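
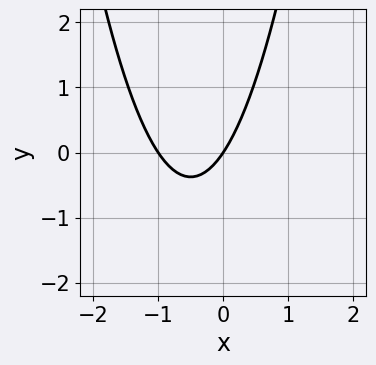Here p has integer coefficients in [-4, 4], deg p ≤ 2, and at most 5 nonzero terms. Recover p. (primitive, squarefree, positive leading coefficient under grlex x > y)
3*x^2 + 3*x - 2*y

First, degree: the shape is more complex than any degree-1 curve, so deg p = 2.
Then, reading off the gridlines: among the integer gridlines, it crosses the x-axis at x ∈ {-1, 0}; it crosses the y-axis at the gridline y = 0.
Finally, together with the visible shape, these determine p as stated.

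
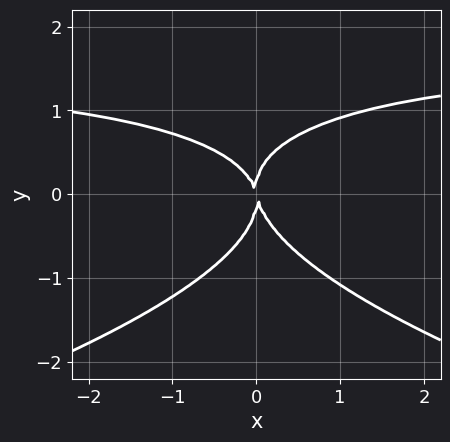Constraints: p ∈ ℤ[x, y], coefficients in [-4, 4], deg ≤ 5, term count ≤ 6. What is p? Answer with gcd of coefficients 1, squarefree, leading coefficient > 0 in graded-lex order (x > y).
3*y^4 + 2*x^2*y - 3*x^2 - x*y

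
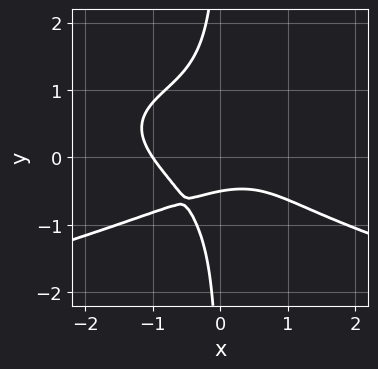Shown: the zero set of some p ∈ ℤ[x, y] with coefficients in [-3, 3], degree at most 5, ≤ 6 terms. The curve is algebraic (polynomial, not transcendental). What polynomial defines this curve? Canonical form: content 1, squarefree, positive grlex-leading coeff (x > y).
The degree is 4 — no degree-3 curve has this shape.
From the axis intercepts and sections: it crosses the x-axis at the gridline x = -1.
Assembling these constraints gives the stated polynomial.

3*x*y^3 + x^3 + 2*y + 1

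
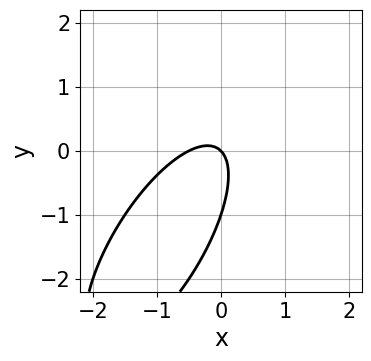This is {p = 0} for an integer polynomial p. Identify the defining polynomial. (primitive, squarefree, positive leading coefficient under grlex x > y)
1. deg p = 2.
2. From the visible intercepts: it meets the x-axis at x = 0 (among the integer gridlines); the y-axis gridline crossings are at y ∈ {-1, 0}.
3. Putting this together gives p.

2*x^2 - 2*x*y + y^2 + x + y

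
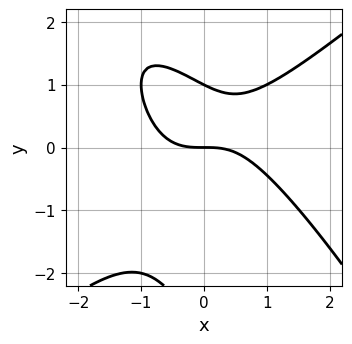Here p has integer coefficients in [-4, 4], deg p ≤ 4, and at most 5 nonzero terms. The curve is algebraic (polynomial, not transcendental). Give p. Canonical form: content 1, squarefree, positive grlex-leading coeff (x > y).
2*x^3 - 2*x*y^2 - y^3 - 2*y^2 + 3*y

1. deg p = 3. The shape is more complex than any degree-2 curve.
2. Checking where it meets the axes: it crosses the x-axis at the gridline x = 0; the y-axis gridline crossings are at y ∈ {0, 1}.
3. The integer polynomial consistent with all of this is the stated p.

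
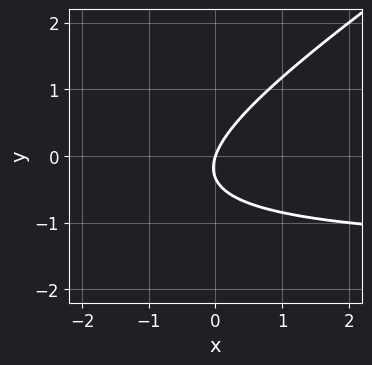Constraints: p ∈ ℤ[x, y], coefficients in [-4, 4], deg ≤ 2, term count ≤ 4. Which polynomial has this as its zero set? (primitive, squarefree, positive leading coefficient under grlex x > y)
First, degree: the shape is more complex than any degree-1 curve, so deg p = 2.
Then, against the integer gridlines: it meets the y-axis at y = 0 (among the integer gridlines); it crosses the x-axis at the gridline x = 0.
Finally, putting this together gives p.

2*x*y - 3*y^2 + 3*x - y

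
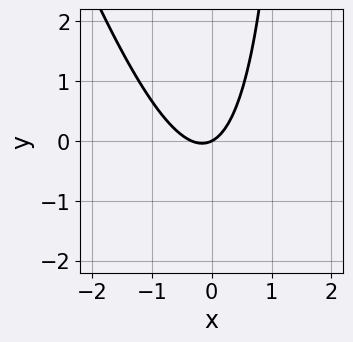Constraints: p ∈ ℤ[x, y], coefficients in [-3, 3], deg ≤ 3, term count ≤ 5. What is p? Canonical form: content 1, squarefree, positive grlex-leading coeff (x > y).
1. Degree: the shape is more complex than any degree-1 curve, so deg p = 2.
2. From the visible intercepts: one x-axis crossing is at x = 0; one y-axis crossing is at y = 0.
3. Solving for integer coefficients yields p as stated.

3*x^2 + x*y + x - 2*y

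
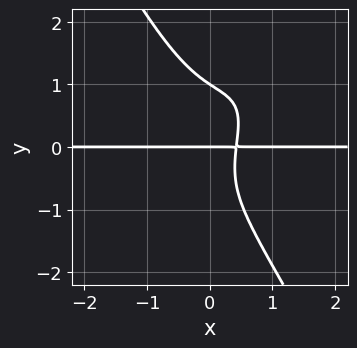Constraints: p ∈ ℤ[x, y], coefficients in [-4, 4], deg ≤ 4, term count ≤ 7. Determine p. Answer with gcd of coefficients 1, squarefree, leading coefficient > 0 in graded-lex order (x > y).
2*x^3*y - 2*x^2*y^2 + y^4 + 2*x*y - y

Degree: no degree-3 curve has this shape, so deg p = 4.
From the visible intercepts: every point of the x-axis in the box is on the curve; among the integer gridlines, it crosses the y-axis at y ∈ {0, 1}.
Putting this together gives p.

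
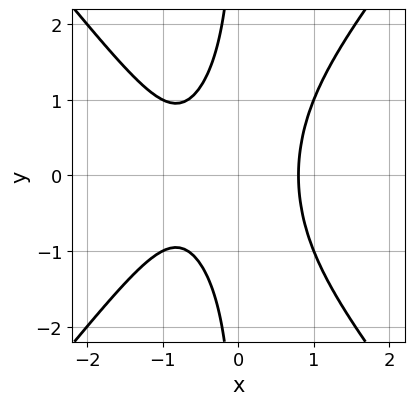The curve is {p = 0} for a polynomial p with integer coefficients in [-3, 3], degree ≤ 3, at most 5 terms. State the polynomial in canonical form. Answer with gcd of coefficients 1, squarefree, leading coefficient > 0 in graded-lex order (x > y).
3*x^3 - 2*x*y^2 + 2*x^2 - x - 2

Degree: no degree-2 curve has this shape, so deg p = 3.
Symmetries: the y ↦ −y reflection is a symmetry, so y appears only in even powers.
Reading off the gridlines: the curve avoids every integer y-axis point in the box.
Fitting integer coefficients to these (and the overall shape) gives p.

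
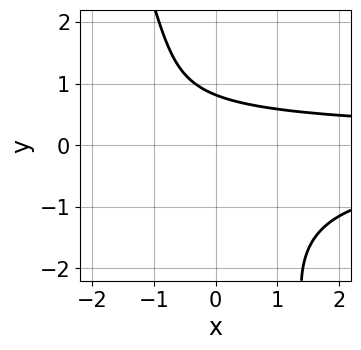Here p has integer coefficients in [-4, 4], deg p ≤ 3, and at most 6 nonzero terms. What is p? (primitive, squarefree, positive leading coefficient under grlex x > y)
First, deg p = 3.
Then, checking where it meets the axes: it misses every integer gridline on the x-axis.
Finally, together with the visible shape, these determine p as stated.

3*x*y^2 + y^3 + 3*y - 3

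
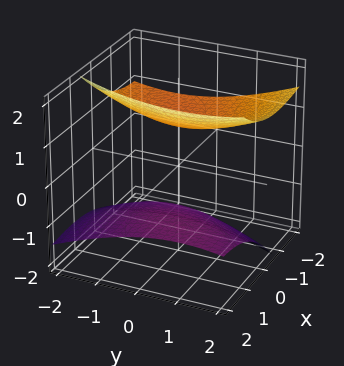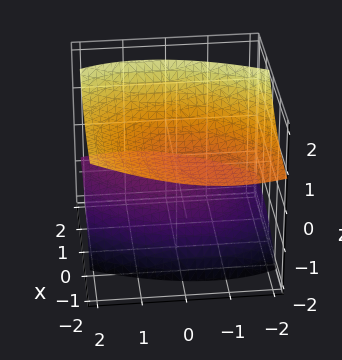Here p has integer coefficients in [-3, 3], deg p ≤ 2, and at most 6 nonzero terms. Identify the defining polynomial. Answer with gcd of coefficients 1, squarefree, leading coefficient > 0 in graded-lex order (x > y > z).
x^2 - x*y + 3*x*z + y^2 - 3*z^2 + 3

First, there are 2 components.
Next, deg p = 2.
Next, against the integer gridlines: among the integer gridlines, it crosses the z-axis at z ∈ {-1, 1}; the surface avoids every integer x-axis point in the box; it misses every integer gridline on the y-axis.
Finally, fitting integer coefficients to these (and the overall shape) gives p.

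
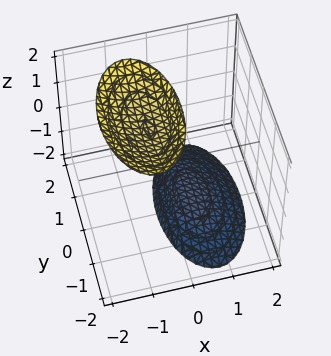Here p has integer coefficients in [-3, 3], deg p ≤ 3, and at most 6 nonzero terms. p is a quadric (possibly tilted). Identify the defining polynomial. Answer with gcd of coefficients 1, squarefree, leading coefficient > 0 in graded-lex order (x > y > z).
3*x^2 + 2*x*z + y^2 - z^2 + 3

First, the picture has 2 separate pieces.
Next, deg p = 2.
Next, reading off the gridlines: no x-intercept at any integer in the box; it misses every integer gridline on the y-axis.
Finally, together with the visible shape, these determine p as stated.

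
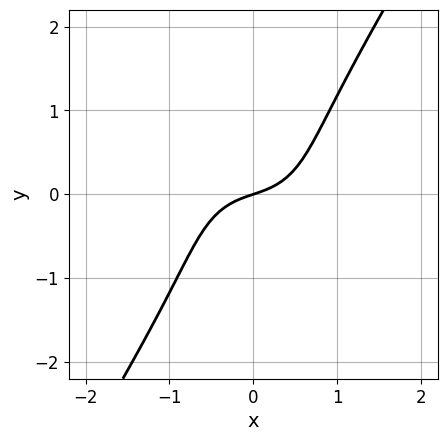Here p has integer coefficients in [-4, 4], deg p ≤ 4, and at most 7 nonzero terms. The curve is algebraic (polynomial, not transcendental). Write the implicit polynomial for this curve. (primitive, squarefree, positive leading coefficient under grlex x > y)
3*x^3 + 2*x*y^2 - 2*y^3 + x - 3*y

First, degree: no degree-2 curve has this shape, so deg p = 3.
Then, checking where it meets the axes: one y-axis crossing is at y = 0; it crosses the x-axis at the gridline x = 0.
Finally, together with the visible shape, these determine p as stated.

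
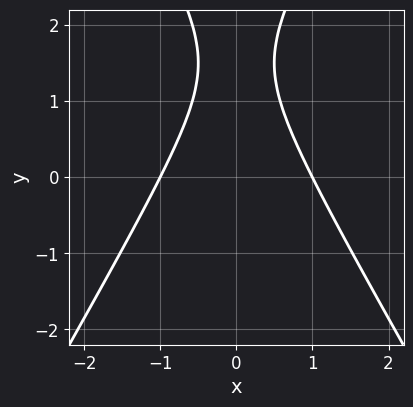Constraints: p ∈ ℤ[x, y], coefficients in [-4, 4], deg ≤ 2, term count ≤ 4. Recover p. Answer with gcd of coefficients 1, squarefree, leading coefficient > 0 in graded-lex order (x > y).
1. Degree: no degree-1 curve has this shape, so deg p = 2.
2. Symmetries: it's symmetric under x → −x, forcing even powers of x.
3. From the visible intercepts: the curve avoids every integer y-axis point in the box; among the integer gridlines, it crosses the x-axis at x ∈ {-1, 1}.
4. Assembling these constraints gives the stated polynomial.

3*x^2 - y^2 + 3*y - 3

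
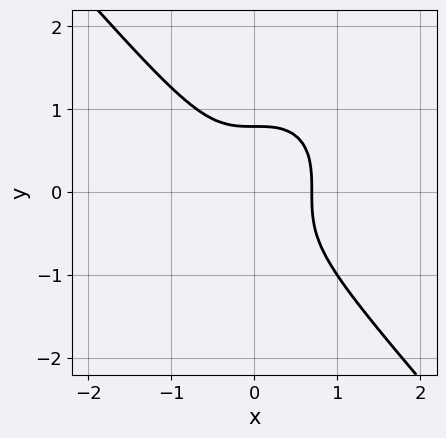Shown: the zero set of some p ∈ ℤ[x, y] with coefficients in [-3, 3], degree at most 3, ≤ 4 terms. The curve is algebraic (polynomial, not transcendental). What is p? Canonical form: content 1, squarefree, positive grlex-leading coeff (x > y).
3*x^3 + 2*y^3 - 1

1. The degree is 3 — the shape is more complex than any degree-2 curve.
2. Solving for integer coefficients yields p as stated.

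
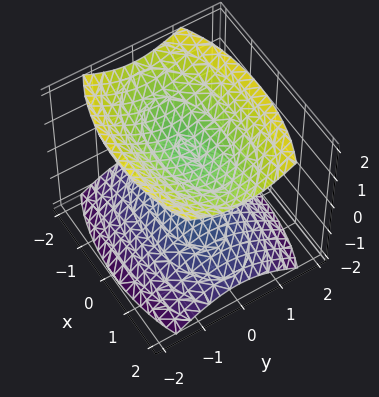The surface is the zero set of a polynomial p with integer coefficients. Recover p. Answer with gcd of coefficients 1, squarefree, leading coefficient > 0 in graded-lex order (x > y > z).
x^2 + 3*y^2 - 3*z^2 + 3

1. I count 2 distinct pieces.
2. The degree is 2 — two sheets facing apart; a quadric.
3. Symmetries: it's symmetric under z → −z, forcing even powers of z; it's symmetric under x → −x, forcing even powers of x; mirror symmetry y ↦ −y ⇒ only even powers of y.
4. Reading off the gridlines: the z-axis gridline crossings are at z ∈ {-1, 1}; the surface avoids every integer x-axis point in the box.
5. These observations pin down the coefficients.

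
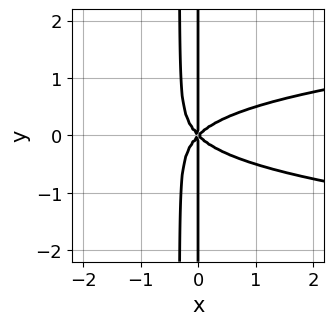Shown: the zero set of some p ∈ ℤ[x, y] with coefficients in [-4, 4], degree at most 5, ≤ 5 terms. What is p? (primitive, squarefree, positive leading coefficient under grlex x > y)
3*x^2*y^2 - x^3 + x*y^2

1. The degree is 4 — no degree-3 curve has this shape.
2. Symmetries: mirror symmetry y ↦ −y ⇒ only even powers of y.
3. Reading off the gridlines: every point of the y-axis in the box is on the curve; it crosses the x-axis at the gridline x = 0.
4. Fitting integer coefficients to these (and the overall shape) gives p.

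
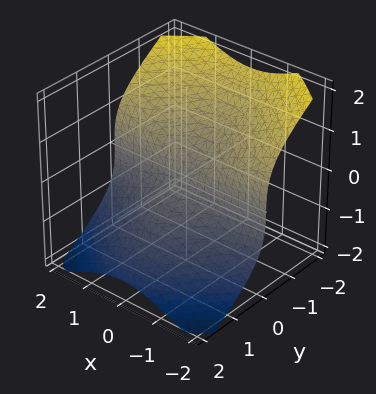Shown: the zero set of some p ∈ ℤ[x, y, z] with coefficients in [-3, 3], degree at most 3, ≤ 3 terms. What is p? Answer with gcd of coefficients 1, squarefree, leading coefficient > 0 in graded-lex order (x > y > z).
2*x^2*y + y^3 + 2*z^3

Degree: the shape is more complex than any degree-2 surface, so deg p = 3.
Observable constraints: the visible x-axis segment lies entirely on the surface; it meets the z-axis at z = 0 (among the integer gridlines); one y-axis crossing is at y = 0.
Solving for integer coefficients yields p as stated.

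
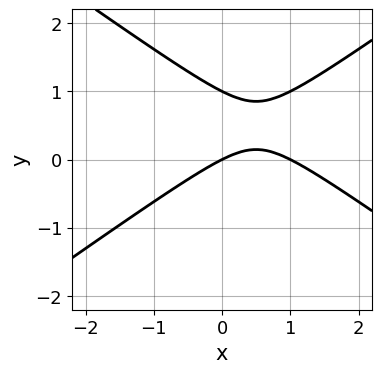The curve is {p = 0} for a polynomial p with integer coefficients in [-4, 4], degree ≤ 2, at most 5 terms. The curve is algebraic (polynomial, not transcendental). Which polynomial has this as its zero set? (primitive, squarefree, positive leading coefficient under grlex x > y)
x^2 - 2*y^2 - x + 2*y

Degree: the shape is more complex than any degree-1 curve, so deg p = 2.
Against the integer gridlines: among the integer gridlines, it crosses the y-axis at y ∈ {0, 1}; among the integer gridlines, it crosses the x-axis at x ∈ {0, 1}.
Fitting integer coefficients to these (and the overall shape) gives p.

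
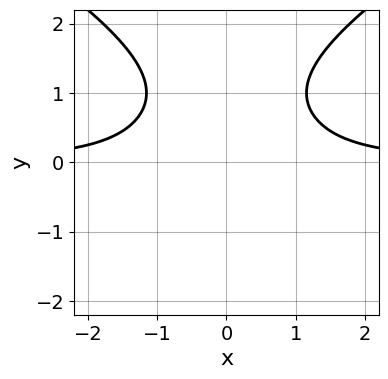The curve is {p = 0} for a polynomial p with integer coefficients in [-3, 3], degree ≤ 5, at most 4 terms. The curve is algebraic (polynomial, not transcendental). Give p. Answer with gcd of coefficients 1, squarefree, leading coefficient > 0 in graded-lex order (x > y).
y^4 - 3*x^2*y + 3

Degree: the shape is more complex than any degree-3 curve, so deg p = 4.
Symmetries: mirror symmetry x ↦ −x ⇒ only even powers of x.
From the visible intercepts: no y-intercept at any integer in the box; the curve avoids every integer x-axis point in the box.
Together with the visible shape, these determine p as stated.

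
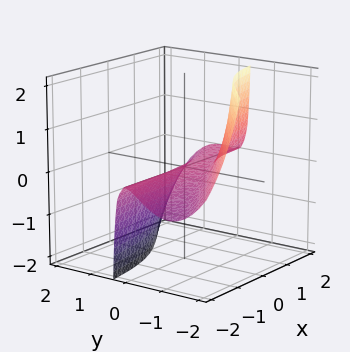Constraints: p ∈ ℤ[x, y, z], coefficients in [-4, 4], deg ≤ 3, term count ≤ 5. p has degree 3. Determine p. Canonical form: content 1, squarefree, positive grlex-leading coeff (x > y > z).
The degree is 3 — a generic line meets the surface in up to 3 points.
Checking where it meets the axes: it crosses the z-axis at the gridline z = 0; it crosses the y-axis at the gridline y = 0; the visible x-axis segment lies entirely on the surface.
Fitting integer coefficients to these (and the overall shape) gives p.

2*x*y^2 - 2*x*y*z - 3*y^3 - 2*y^2 - 2*z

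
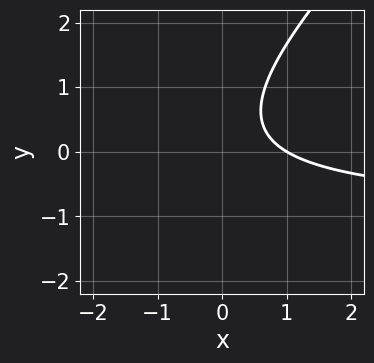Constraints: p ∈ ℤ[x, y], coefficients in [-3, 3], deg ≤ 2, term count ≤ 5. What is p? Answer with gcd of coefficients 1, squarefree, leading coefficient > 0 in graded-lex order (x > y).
3*x*y - 3*y^2 + 3*x + 2*y - 3

1. Degree: a generic line meets the curve in up to 2 points, so deg p = 2.
2. Checking where it meets the axes: one x-axis crossing is at x = 1; the curve avoids every integer y-axis point in the box.
3. Matching integer coefficients to the picture gives p.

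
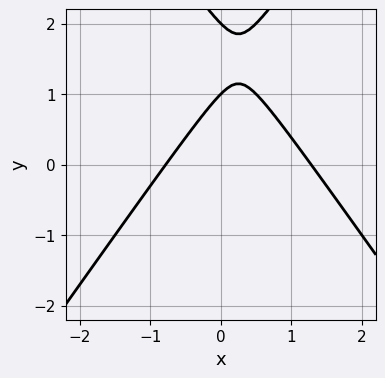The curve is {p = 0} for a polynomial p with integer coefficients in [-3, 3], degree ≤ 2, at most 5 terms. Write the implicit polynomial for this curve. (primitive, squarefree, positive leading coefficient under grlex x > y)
1. The degree is 2 — no degree-1 curve has this shape.
2. Observable constraints: among the integer gridlines, it crosses the y-axis at y ∈ {1, 2}.
3. Matching integer coefficients to the picture gives p.

2*x^2 - y^2 - x + 3*y - 2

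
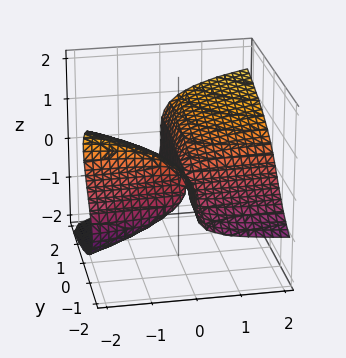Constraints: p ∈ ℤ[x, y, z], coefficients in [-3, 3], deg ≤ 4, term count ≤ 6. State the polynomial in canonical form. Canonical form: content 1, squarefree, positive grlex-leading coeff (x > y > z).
z^3 - x*y + x*z - x

Degree: the shape is more complex than any degree-2 surface, so deg p = 3.
Checking where it meets the axes: it crosses the z-axis at the gridline z = 0; every point of the y-axis in the box is on the surface; it meets the x-axis at x = 0 (among the integer gridlines).
Putting this together gives p.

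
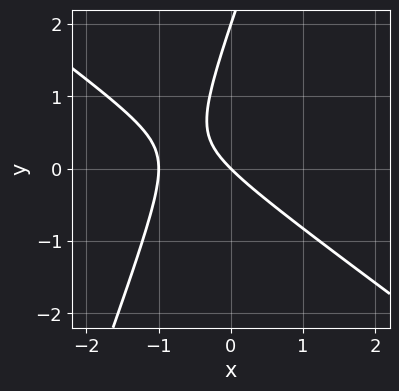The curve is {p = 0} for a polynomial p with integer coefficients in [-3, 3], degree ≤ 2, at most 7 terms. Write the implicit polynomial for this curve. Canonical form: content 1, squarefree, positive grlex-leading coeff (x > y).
2*x^2 + 2*x*y - y^2 + 2*x + 2*y

(a) deg p = 2.
(b) From the axis intercepts and sections: the y-axis gridline crossings are at y ∈ {0, 2}; the x-axis gridline crossings are at x ∈ {-1, 0}.
(c) Together with the visible shape, these determine p as stated.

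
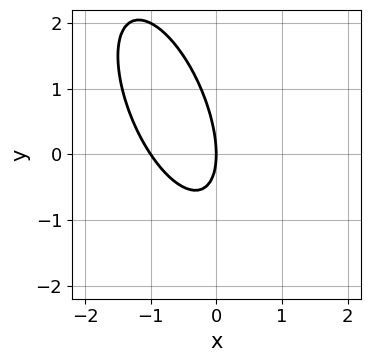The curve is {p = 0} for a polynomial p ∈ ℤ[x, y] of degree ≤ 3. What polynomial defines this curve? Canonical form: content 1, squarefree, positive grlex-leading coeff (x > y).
3*x^2 + 2*x*y + y^2 + 3*x

(a) deg p = 2. No degree-1 curve has this shape.
(b) From the axis intercepts and sections: one y-axis crossing is at y = 0; the x-axis gridline crossings are at x ∈ {-1, 0}.
(c) Solving for integer coefficients yields p as stated.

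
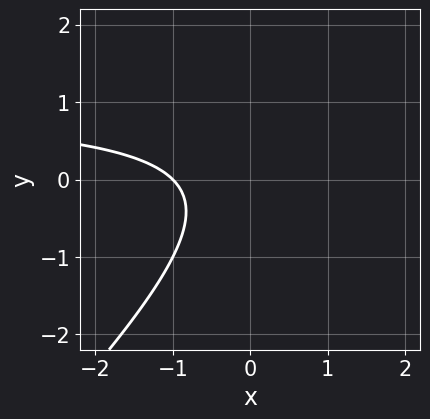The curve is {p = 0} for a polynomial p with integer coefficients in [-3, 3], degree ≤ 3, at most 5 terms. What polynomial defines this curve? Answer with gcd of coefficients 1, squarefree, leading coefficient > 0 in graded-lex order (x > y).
x*y - y^2 - x - 1

First, degree: no degree-1 curve has this shape, so deg p = 2.
Then, from the visible intercepts: no y-intercept at any integer in the box; it meets the x-axis at x = -1 (among the integer gridlines).
Finally, these observations pin down the coefficients.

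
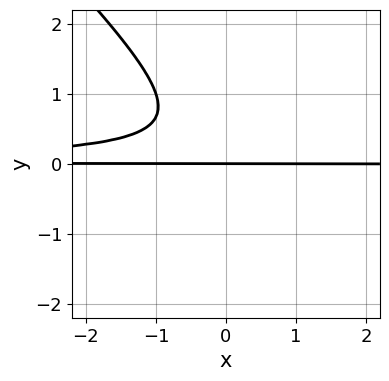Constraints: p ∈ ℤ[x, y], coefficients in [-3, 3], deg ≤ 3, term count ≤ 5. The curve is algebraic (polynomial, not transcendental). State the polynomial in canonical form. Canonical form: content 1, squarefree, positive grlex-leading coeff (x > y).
1. deg p = 3. The shape is more complex than any degree-2 curve.
2. Observable constraints: it meets the y-axis at y = 0 (among the integer gridlines); every point of the x-axis in the box is on the curve.
3. Assembling these constraints gives the stated polynomial.

3*x*y^2 + 3*y^3 - 2*y^2 + 2*y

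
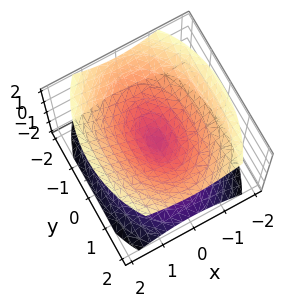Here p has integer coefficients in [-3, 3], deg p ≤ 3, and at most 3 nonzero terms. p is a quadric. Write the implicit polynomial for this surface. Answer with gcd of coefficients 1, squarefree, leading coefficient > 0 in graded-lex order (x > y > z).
1. There are 2 components. Treating them together as one polynomial.
2. Degree: two nappes meeting at a single point; a quadric, so deg p = 2.
3. Symmetries: it's symmetric under z → −z, forcing even powers of z; mirror symmetry x ↦ −x ⇒ only even powers of x; mirror symmetry y ↦ −y ⇒ only even powers of y.
4. From the axis intercepts and sections: it crosses the z-axis at the gridline z = 0; one y-axis crossing is at y = 0; it crosses the x-axis at the gridline x = 0.
5. Assembling these constraints gives the stated polynomial.

2*x^2 + y^2 - 2*z^2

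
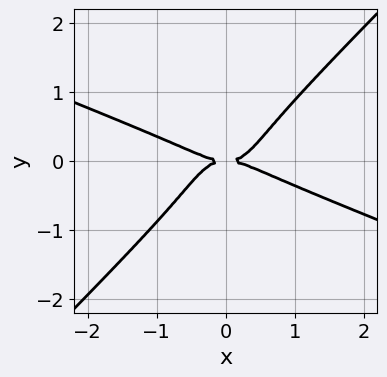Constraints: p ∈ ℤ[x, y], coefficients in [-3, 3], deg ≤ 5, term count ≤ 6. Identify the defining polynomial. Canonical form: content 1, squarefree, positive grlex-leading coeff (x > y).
First, the degree is 4 — the shape is more complex than any degree-3 curve.
Next, checking where it meets the axes: it crosses the x-axis at the gridline x = 0; it meets the y-axis at y = 0 (among the integer gridlines).
Finally, fitting integer coefficients to these (and the overall shape) gives p.

x^4 + 2*x^3*y - x^2*y^2 - 2*y^4 - y^2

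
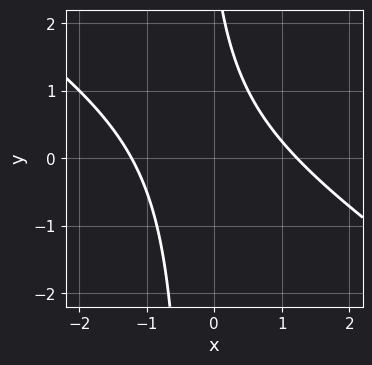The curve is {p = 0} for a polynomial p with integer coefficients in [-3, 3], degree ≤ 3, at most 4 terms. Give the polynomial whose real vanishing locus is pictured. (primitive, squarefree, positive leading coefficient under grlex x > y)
2*x^2 + 3*x*y + y - 3

The degree is 2 — no degree-1 curve has this shape.
Against the integer gridlines: it misses every integer gridline on the y-axis.
The integer polynomial consistent with all of this is the stated p.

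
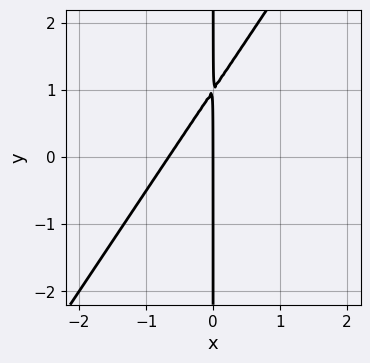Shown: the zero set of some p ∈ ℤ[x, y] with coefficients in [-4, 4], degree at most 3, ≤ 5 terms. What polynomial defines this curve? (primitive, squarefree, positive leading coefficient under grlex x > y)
3*x^2 - 2*x*y + 2*x

First, degree: the shape is more complex than any degree-1 curve, so deg p = 2.
Then, observable constraints: every point of the y-axis in the box is on the curve; it crosses the x-axis at the gridline x = 0.
Finally, putting this together gives p.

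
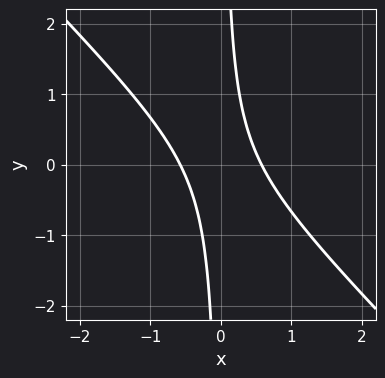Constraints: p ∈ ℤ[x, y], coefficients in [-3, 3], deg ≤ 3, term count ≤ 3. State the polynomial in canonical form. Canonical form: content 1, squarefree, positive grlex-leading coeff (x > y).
3*x^2 + 3*x*y - 1

(a) Degree: no degree-1 curve has this shape, so deg p = 2.
(b) From the axis intercepts and sections: it misses every integer gridline on the y-axis.
(c) Fitting integer coefficients to these (and the overall shape) gives p.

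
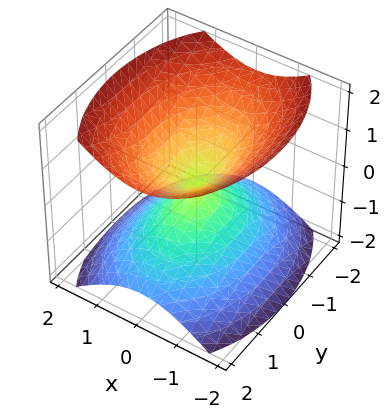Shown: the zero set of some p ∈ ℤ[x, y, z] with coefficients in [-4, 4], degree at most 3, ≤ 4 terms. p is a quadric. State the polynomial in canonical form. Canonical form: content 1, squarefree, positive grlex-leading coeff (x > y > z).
First, I count 2 distinct pieces. Treating them together as one polynomial.
Then, deg p = 2. A double cone through the origin; a quadric.
Next, symmetries: the x ↦ −x reflection is a symmetry, so x appears only in even powers; mirror symmetry z ↦ −z ⇒ only even powers of z; the y ↦ −y reflection is a symmetry, so y appears only in even powers.
Then, observable constraints: one x-axis crossing is at x = 0; it meets the y-axis at y = 0 (among the integer gridlines); it crosses the z-axis at the gridline z = 0.
Finally, solving for integer coefficients yields p as stated.

2*x^2 + y^2 - 2*z^2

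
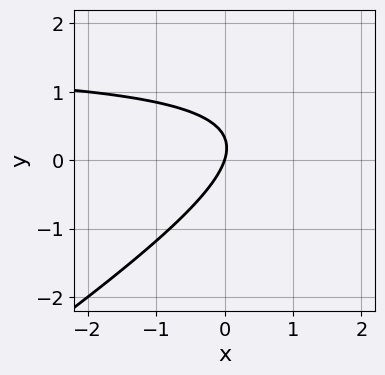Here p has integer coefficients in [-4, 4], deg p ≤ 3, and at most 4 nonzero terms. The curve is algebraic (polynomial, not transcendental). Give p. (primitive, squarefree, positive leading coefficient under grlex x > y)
First, deg p = 2.
Then, from the visible intercepts: it meets the x-axis at x = 0 (among the integer gridlines); it meets the y-axis at y = 0 (among the integer gridlines).
Finally, fitting integer coefficients to these (and the overall shape) gives p.

2*x*y - 3*y^2 - 3*x + y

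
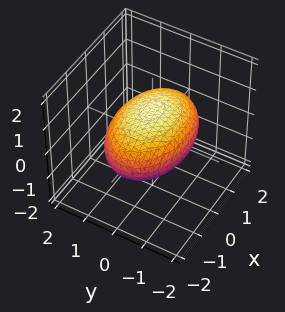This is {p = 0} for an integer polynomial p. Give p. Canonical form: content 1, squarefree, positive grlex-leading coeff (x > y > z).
1. deg p = 2. Bounded and convex; a quadric.
2. Symmetries: the z ↦ −z reflection is a symmetry, so z appears only in even powers; mirror symmetry y ↦ −y ⇒ only even powers of y; mirror symmetry x ↦ −x ⇒ only even powers of x.
3. Observable constraints: the z-axis gridline crossings are at z ∈ {-1, 1}.
4. Matching integer coefficients to the picture gives p.

x^2 + 2*y^2 + 3*z^2 - 3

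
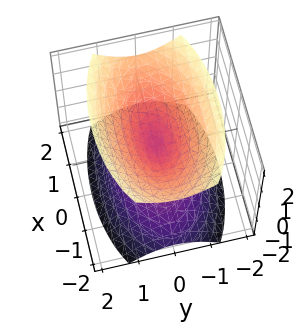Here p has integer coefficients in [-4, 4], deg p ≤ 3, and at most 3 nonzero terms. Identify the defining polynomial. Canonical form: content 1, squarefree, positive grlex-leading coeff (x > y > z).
x^2 + 3*y^2 - 2*z^2

(a) The picture has 2 separate pieces. They look like related sheets of one shape, so recover p as a whole.
(b) The degree is 2 — two nappes meeting at a single point; a quadric.
(c) Symmetries: it's symmetric under x → −x, forcing even powers of x; the z ↦ −z reflection is a symmetry, so z appears only in even powers; it's symmetric under y → −y, forcing even powers of y.
(d) From the visible intercepts: one z-axis crossing is at z = 0; one y-axis crossing is at y = 0; it crosses the x-axis at the gridline x = 0.
(e) Fitting integer coefficients to these (and the overall shape) gives p.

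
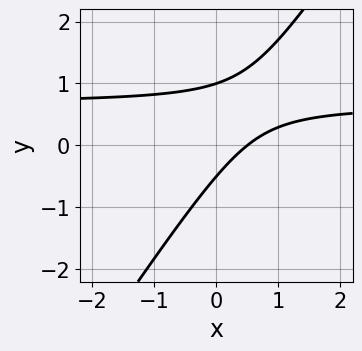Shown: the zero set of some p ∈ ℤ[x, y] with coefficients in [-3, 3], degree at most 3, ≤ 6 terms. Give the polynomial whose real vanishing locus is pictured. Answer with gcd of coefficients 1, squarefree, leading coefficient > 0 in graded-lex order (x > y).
3*x*y - 2*y^2 - 2*x + y + 1

(a) The degree is 2 — no degree-1 curve has this shape.
(b) From the visible intercepts: one y-axis crossing is at y = 1.
(c) Solving for integer coefficients yields p as stated.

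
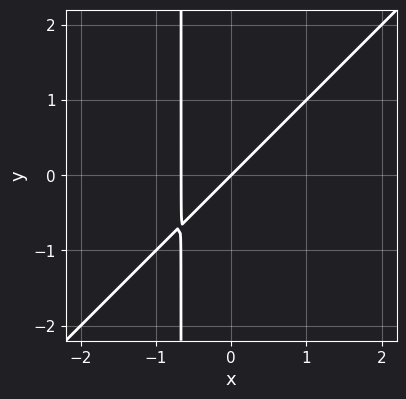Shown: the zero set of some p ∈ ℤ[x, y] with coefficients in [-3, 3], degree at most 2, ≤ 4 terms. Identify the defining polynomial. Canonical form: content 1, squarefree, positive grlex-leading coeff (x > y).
3*x^2 - 3*x*y + 2*x - 2*y

deg p = 2. No degree-1 curve has this shape.
From the axis intercepts and sections: it crosses the y-axis at the gridline y = 0; one x-axis crossing is at x = 0.
Fitting integer coefficients to these (and the overall shape) gives p.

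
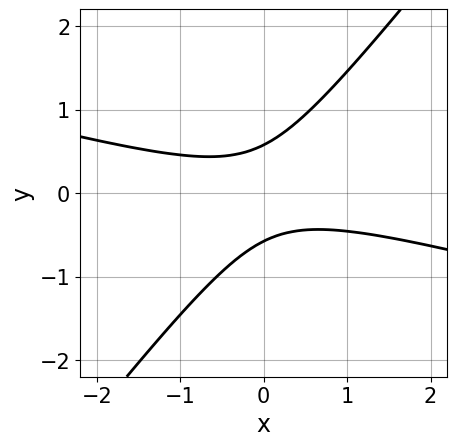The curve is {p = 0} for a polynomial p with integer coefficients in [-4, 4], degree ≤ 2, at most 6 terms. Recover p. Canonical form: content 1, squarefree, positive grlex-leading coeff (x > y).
x^2 + 3*x*y - 3*y^2 + 1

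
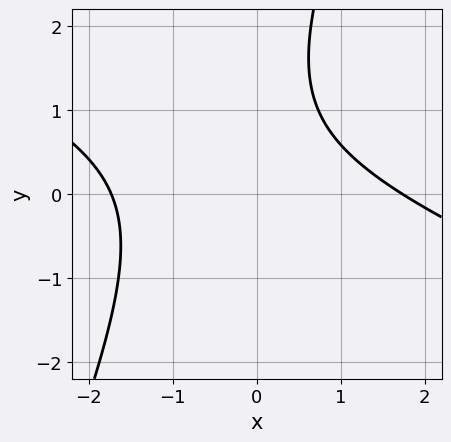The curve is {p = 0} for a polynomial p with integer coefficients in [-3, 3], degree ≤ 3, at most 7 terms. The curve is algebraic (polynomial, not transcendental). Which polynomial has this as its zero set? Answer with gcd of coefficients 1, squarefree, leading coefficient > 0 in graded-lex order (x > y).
x^2 + 2*x*y - y^2 + 2*y - 3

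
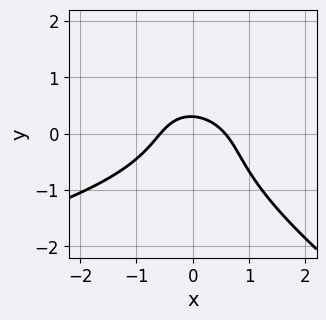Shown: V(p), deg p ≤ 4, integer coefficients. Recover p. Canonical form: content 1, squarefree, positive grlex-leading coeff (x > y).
2*x*y^2 + 3*y^3 + 3*x^2 + 3*y - 1

First, the degree is 3 — a generic line meets the curve in up to 3 points.
Finally, the integer polynomial consistent with all of this is the stated p.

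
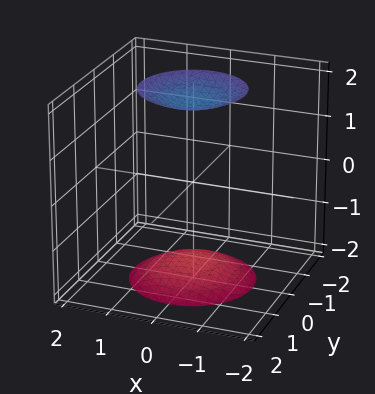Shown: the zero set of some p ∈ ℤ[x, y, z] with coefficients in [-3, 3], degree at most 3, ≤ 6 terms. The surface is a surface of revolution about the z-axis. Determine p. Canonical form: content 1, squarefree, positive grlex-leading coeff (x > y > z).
x^2 + y^2 - z^2 + 3

1. I count 2 distinct pieces.
2. deg p = 2.
3. Symmetries: the surface is invariant under rotation about z: p = q(x² + y², z).
4. From the visible intercepts: the surface avoids every integer x-axis point in the box; no y-intercept at any integer in the box; a circular section at z = -2 has radius exactly 1.
5. These observations pin down the coefficients.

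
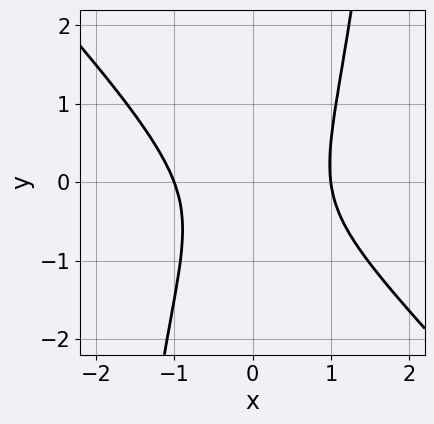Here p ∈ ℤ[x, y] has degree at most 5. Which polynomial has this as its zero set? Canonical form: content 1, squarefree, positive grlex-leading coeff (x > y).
First, degree: no degree-3 curve has this shape, so deg p = 4.
Then, checking where it meets the axes: no y-intercept at any integer in the box; among the integer gridlines, it crosses the x-axis at x ∈ {-1, 1}.
Finally, these observations pin down the coefficients.

2*x^4 + 2*x^3*y - 2*y^2 - y - 2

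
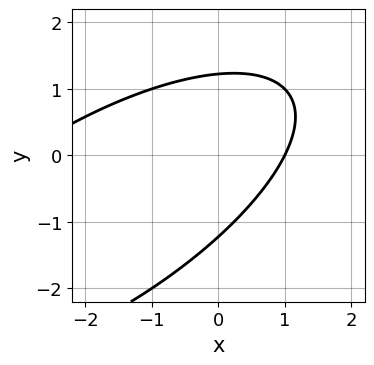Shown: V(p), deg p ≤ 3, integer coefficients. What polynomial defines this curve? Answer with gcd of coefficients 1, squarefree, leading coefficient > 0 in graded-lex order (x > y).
x^2 - 2*x*y + 2*y^2 + 2*x - 3

deg p = 2. No degree-1 curve has this shape.
Reading off the gridlines: one x-axis crossing is at x = 1.
These observations pin down the coefficients.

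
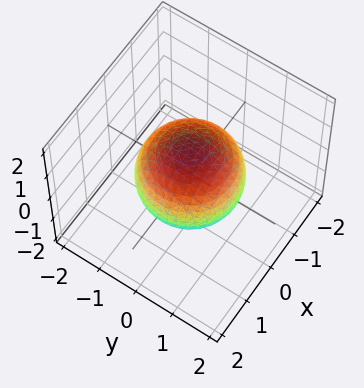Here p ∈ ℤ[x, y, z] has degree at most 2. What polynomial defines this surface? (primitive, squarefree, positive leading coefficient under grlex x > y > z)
2*x^2 + 2*y^2 + 2*z^2 - 3

Degree: bounded and convex; a quadric, so deg p = 2.
Symmetries: the z ↦ −z reflection is a symmetry, so z appears only in even powers; the surface is invariant under rotation about z: p = q(x² + y², z).
Against the integer gridlines: a circular section at z = -1 has radius between 0 and 1.
Matching integer coefficients to the picture gives p.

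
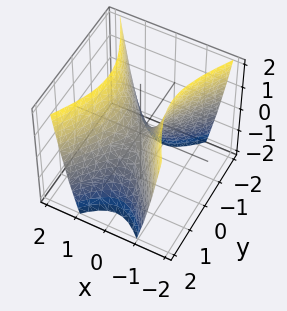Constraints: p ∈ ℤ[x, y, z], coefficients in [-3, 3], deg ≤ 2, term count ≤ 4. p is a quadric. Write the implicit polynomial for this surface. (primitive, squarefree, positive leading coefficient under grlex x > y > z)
2*x^2 - y^2 - z

deg p = 2. A saddle surface; a quadric.
Symmetries: the x ↦ −x reflection is a symmetry, so x appears only in even powers; it's symmetric under y → −y, forcing even powers of y.
Observable constraints: it meets the z-axis at z = 0 (among the integer gridlines); one x-axis crossing is at x = 0; one y-axis crossing is at y = 0.
Fitting integer coefficients to these (and the overall shape) gives p.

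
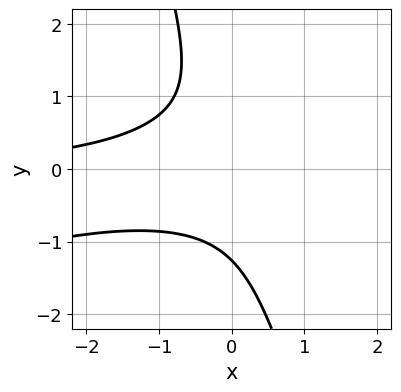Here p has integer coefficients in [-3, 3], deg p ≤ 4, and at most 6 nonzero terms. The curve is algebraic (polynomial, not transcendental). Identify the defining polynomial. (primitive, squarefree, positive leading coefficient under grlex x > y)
First, the degree is 3 — the shape is more complex than any degree-2 curve.
Then, reading off the gridlines: no x-intercept at any integer in the box.
Finally, these observations pin down the coefficients.

x^2*y - 3*x*y^2 - y^3 - 2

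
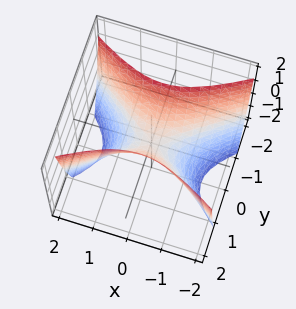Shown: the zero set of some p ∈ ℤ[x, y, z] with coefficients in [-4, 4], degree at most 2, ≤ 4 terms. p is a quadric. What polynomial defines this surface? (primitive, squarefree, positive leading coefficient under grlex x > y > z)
First, the degree is 2 — a hyperbolic paraboloid; a quadric.
Next, symmetries: the x ↦ −x reflection is a symmetry, so x appears only in even powers; the y ↦ −y reflection is a symmetry, so y appears only in even powers.
Next, against the integer gridlines: one y-axis crossing is at y = 0; one x-axis crossing is at x = 0.
Finally, the integer polynomial consistent with all of this is the stated p.

x^2 - 2*y^2 + z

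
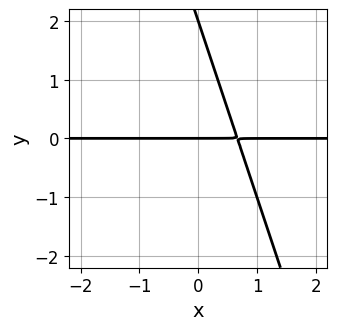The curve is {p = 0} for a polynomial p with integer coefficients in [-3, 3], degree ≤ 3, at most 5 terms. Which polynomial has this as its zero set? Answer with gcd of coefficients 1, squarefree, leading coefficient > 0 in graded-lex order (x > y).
First, the degree is 2 — a generic line meets the curve in up to 2 points.
Then, reading off the gridlines: the visible x-axis segment lies entirely on the curve; among the integer gridlines, it crosses the y-axis at y ∈ {0, 2}.
Finally, assembling these constraints gives the stated polynomial.

3*x*y + y^2 - 2*y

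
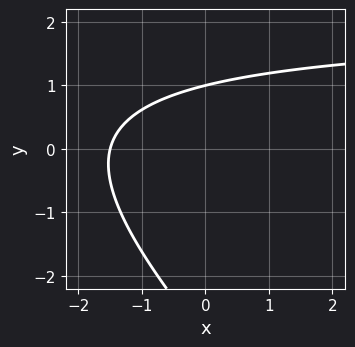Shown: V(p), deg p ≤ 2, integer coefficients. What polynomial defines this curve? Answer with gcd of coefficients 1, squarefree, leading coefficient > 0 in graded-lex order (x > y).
x*y + y^2 - 2*x + 2*y - 3

1. Degree: the shape is more complex than any degree-1 curve, so deg p = 2.
2. Against the integer gridlines: it meets the y-axis at y = 1 (among the integer gridlines).
3. Putting this together gives p.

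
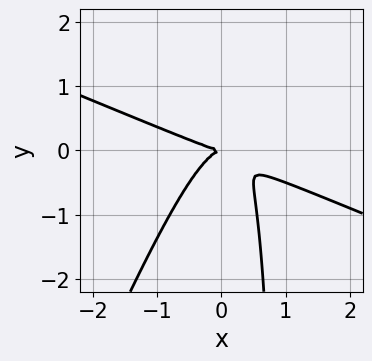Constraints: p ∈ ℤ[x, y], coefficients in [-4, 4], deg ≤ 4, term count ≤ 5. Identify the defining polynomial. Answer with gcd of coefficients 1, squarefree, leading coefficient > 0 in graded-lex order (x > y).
1. deg p = 3. No degree-2 curve has this shape.
2. Checking where it meets the axes: it meets the x-axis at x = 0 (among the integer gridlines); it crosses the y-axis at the gridline y = 0.
3. The integer polynomial consistent with all of this is the stated p.

x^3 + 2*x^2*y - x*y^2 + y^2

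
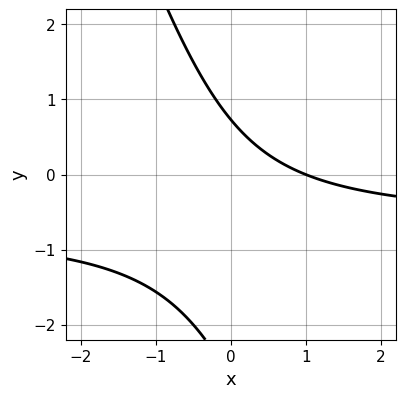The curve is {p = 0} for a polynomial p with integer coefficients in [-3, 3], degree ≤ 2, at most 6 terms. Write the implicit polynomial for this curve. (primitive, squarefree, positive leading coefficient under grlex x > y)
deg p = 2. The shape is more complex than any degree-1 curve.
Reading off the gridlines: it meets the x-axis at x = 1 (among the integer gridlines).
Putting this together gives p.

3*x*y + y^2 + 2*x + 2*y - 2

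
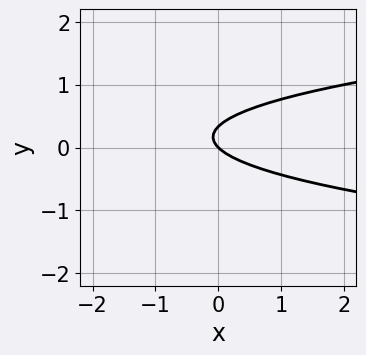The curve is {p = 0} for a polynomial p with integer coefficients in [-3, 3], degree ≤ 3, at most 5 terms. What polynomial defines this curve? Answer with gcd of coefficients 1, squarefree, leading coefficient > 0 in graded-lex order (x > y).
1. deg p = 2. A generic line meets the curve in up to 2 points.
2. From the visible intercepts: it meets the x-axis at x = 0 (among the integer gridlines); it crosses the y-axis at the gridline y = 0.
3. Together with the visible shape, these determine p as stated.

3*y^2 - x - y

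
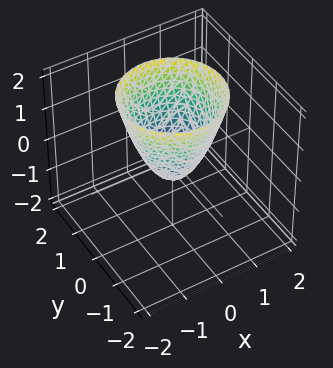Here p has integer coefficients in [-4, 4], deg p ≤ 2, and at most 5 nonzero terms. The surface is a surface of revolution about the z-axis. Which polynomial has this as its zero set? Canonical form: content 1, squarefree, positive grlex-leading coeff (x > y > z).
3*x^2 + 3*y^2 - 2*z - 1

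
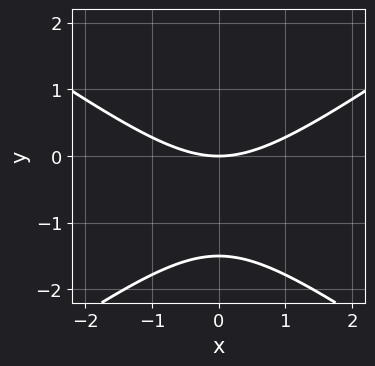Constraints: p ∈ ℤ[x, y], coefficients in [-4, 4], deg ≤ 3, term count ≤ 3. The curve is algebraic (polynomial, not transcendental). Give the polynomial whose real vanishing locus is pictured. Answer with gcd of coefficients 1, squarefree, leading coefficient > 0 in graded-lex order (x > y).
x^2 - 2*y^2 - 3*y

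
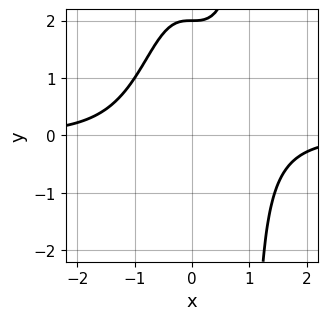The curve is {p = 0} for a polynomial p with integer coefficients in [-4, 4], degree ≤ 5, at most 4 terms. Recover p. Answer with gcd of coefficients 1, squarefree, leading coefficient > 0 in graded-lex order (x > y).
deg p = 4. A generic line meets the curve in up to 4 points.
Reading off the gridlines: it meets the y-axis at y = 2 (among the integer gridlines); the curve avoids every integer x-axis point in the box.
Together with the visible shape, these determine p as stated.

x^3*y - y + 2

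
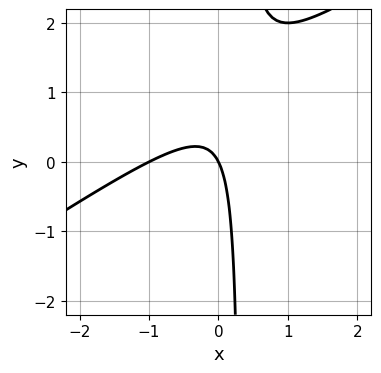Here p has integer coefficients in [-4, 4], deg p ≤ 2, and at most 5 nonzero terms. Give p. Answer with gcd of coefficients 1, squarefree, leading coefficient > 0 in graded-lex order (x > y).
2*x^2 - 3*x*y + 2*x + y

1. The degree is 2 — the shape is more complex than any degree-1 curve.
2. Observable constraints: one y-axis crossing is at y = 0; the x-axis gridline crossings are at x ∈ {-1, 0}.
3. Solving for integer coefficients yields p as stated.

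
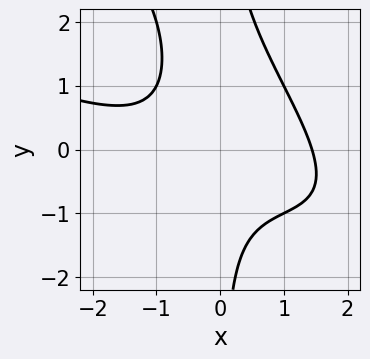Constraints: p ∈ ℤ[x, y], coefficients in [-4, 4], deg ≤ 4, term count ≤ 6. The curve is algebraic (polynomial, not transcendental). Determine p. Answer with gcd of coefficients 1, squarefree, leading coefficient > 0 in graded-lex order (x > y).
The degree is 3 — a generic line meets the curve in up to 3 points.
Checking where it meets the axes: no y-intercept at any integer in the box.
Solving for integer coefficients yields p as stated.

x^3 + 3*x^2*y + 2*x*y^2 - 3*x*y - 3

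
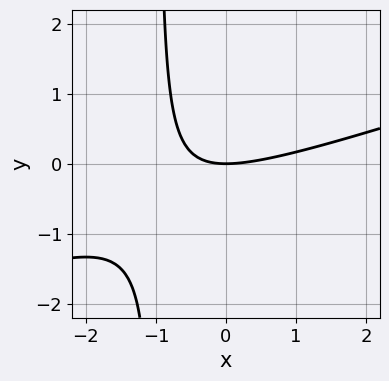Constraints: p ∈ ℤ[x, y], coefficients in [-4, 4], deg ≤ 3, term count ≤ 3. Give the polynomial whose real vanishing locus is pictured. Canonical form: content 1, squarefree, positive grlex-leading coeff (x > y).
deg p = 2.
Observable constraints: one x-axis crossing is at x = 0; it crosses the y-axis at the gridline y = 0.
Solving for integer coefficients yields p as stated.

x^2 - 3*x*y - 3*y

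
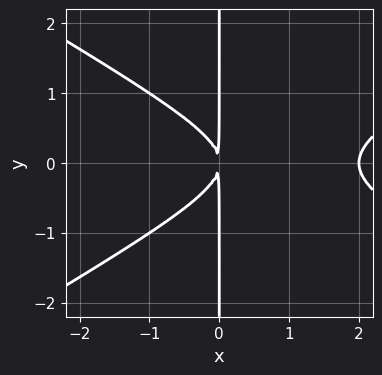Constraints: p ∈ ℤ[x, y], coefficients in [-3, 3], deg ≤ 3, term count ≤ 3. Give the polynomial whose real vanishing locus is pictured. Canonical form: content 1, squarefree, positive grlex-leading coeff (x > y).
First, the degree is 3 — the shape is more complex than any degree-2 curve.
Then, symmetries: it's symmetric under y → −y, forcing even powers of y.
Then, reading off the gridlines: one x-axis crossing is at x = 2; every point of the y-axis in the box is on the curve.
Finally, together with the visible shape, these determine p as stated.

x^3 - 3*x*y^2 - 2*x^2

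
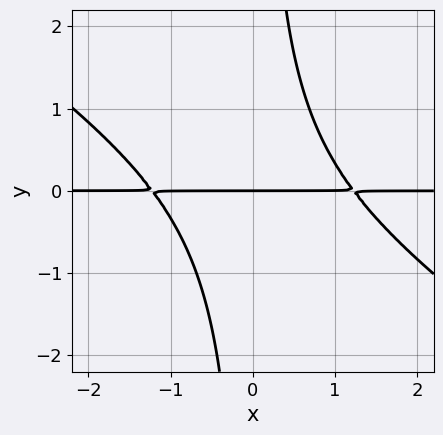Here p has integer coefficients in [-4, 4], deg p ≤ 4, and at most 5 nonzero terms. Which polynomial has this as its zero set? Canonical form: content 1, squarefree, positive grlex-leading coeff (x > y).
2*x^2*y + 3*x*y^2 - 3*y

(a) Degree: no degree-2 curve has this shape, so deg p = 3.
(b) From the visible intercepts: every point of the x-axis in the box is on the curve; it meets the y-axis at y = 0 (among the integer gridlines).
(c) Matching integer coefficients to the picture gives p.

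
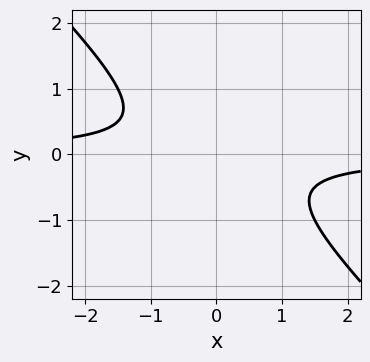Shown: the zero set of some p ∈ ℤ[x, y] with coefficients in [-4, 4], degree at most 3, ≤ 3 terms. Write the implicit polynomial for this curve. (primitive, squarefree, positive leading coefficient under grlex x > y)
2*x*y + 2*y^2 + 1

First, deg p = 2. A generic line meets the curve in up to 2 points.
Then, reading off the gridlines: no y-intercept at any integer in the box; it misses every integer gridline on the x-axis.
Finally, these observations pin down the coefficients.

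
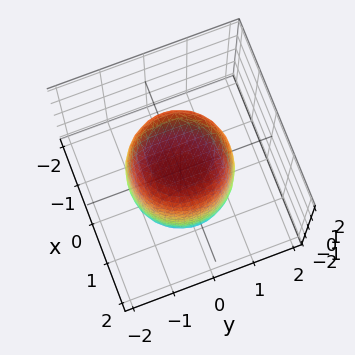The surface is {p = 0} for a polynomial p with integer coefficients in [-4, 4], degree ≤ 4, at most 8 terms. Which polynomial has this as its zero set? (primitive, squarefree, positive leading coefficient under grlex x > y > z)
First, the degree is 4 — the shape is more complex than any degree-3 surface.
Then, symmetries: the surface is invariant under rotation about z: p = q(x² + y², z).
Then, against the integer gridlines: a circular section at z = -1 has radius between 1 and 2.
Finally, these observations pin down the coefficients.

2*x^4 + 4*x^2*y^2 + 2*y^4 - x^2 - y^2 + z^2 - 3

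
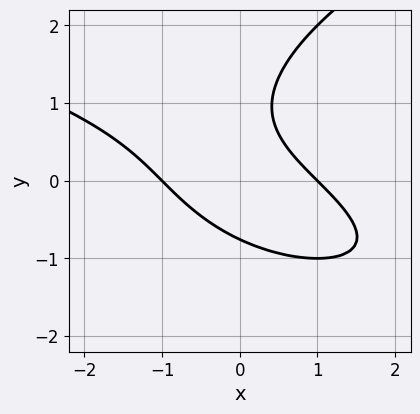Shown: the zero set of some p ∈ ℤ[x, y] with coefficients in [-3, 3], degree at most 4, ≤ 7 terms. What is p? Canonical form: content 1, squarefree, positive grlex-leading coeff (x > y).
First, deg p = 3. The shape is more complex than any degree-2 curve.
Then, observable constraints: the x-axis gridline crossings are at x ∈ {-1, 1}.
Finally, solving for integer coefficients yields p as stated.

y^3 - x^2 - 2*x*y - y^2 + 1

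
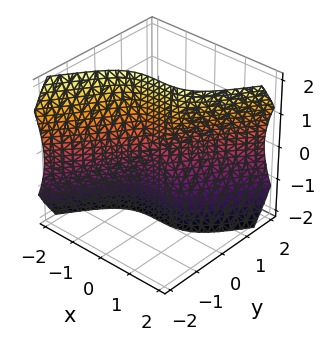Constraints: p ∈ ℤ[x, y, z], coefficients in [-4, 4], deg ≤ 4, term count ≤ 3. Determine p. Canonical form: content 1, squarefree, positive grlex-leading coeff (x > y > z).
3*x^3 - 2*y^3 - 3*y*z^2

The degree is 3 — no degree-2 surface has this shape.
Checking where it meets the axes: the visible z-axis segment lies entirely on the surface; one x-axis crossing is at x = 0.
The integer polynomial consistent with all of this is the stated p.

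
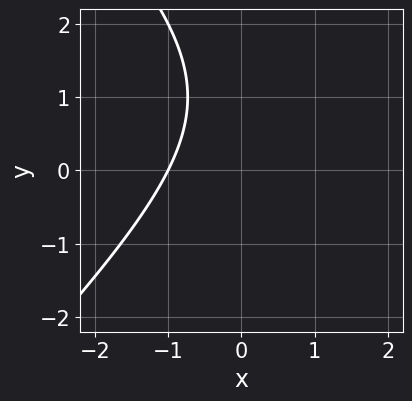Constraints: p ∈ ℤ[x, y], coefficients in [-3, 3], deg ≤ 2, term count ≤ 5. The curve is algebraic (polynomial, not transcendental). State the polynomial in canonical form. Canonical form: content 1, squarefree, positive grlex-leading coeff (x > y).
The degree is 2 — a generic line meets the curve in up to 2 points.
Checking where it meets the axes: it meets the x-axis at x = -1 (among the integer gridlines); the curve avoids every integer y-axis point in the box.
Matching integer coefficients to the picture gives p.

x^2 - y^2 - 2*x + 2*y - 3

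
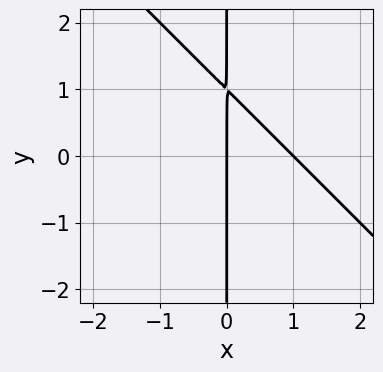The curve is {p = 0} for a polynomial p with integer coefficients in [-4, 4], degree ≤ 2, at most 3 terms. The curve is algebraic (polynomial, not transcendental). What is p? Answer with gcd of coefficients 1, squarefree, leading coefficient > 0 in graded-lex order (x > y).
x^2 + x*y - x

(a) Degree: no degree-1 curve has this shape, so deg p = 2.
(b) Checking where it meets the axes: the x-axis gridline crossings are at x ∈ {0, 1}; the visible y-axis segment lies entirely on the curve.
(c) Assembling these constraints gives the stated polynomial.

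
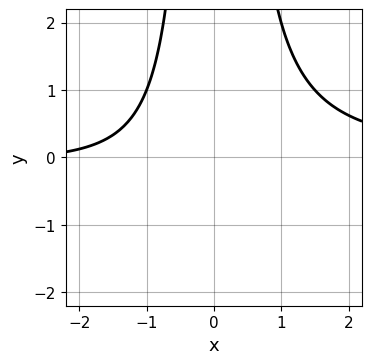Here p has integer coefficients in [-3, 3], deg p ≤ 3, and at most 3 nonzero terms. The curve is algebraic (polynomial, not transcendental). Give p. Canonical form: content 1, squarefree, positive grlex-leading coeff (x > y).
2*x^2*y - x - 3

First, the degree is 3 — no degree-2 curve has this shape.
Next, from the axis intercepts and sections: the curve avoids every integer x-axis point in the box; the curve avoids every integer y-axis point in the box.
Finally, solving for integer coefficients yields p as stated.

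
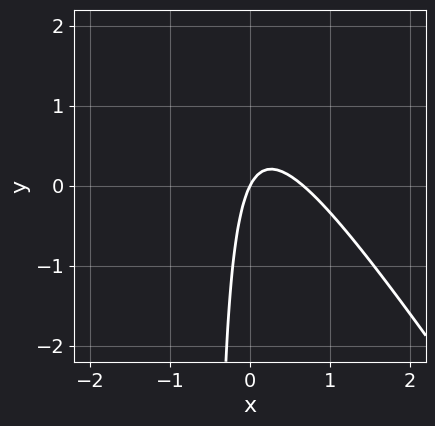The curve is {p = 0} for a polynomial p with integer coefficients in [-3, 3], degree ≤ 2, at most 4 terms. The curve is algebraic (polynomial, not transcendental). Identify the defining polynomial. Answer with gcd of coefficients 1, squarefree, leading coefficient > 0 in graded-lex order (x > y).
First, deg p = 2. The shape is more complex than any degree-1 curve.
Then, observable constraints: it meets the y-axis at y = 0 (among the integer gridlines); it crosses the x-axis at the gridline x = 0.
Finally, the integer polynomial consistent with all of this is the stated p.

3*x^2 + 2*x*y - 2*x + y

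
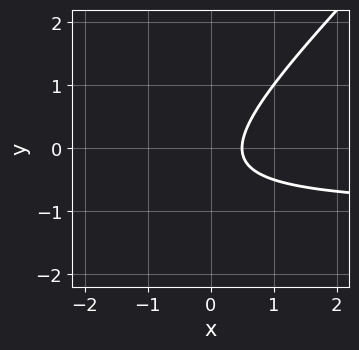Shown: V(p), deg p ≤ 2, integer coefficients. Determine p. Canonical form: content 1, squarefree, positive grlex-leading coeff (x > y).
2*x*y - 2*y^2 + 2*x - y - 1

deg p = 2. The shape is more complex than any degree-1 curve.
Checking where it meets the axes: it misses every integer gridline on the y-axis.
Matching integer coefficients to the picture gives p.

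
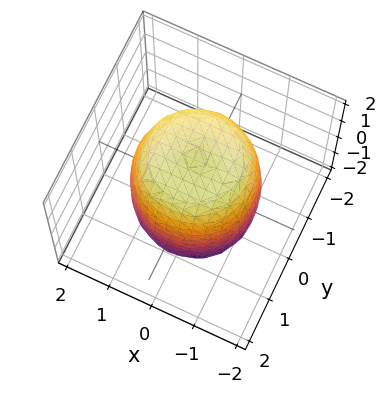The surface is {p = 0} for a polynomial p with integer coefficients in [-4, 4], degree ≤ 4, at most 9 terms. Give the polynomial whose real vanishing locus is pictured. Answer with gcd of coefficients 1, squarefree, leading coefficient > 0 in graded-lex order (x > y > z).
Degree: a generic line meets the surface in up to 4 points, so deg p = 4.
Symmetries: rotational symmetry about the z-axis ⇒ p depends on x, y only through x² + y².
Reading off the gridlines: a circular section at z = 1 has radius between 1 and 2.
Fitting integer coefficients to these (and the overall shape) gives p.

2*x^4 + 4*x^2*y^2 + 2*y^4 - 2*x^2 - 2*y^2 + z^2 - 3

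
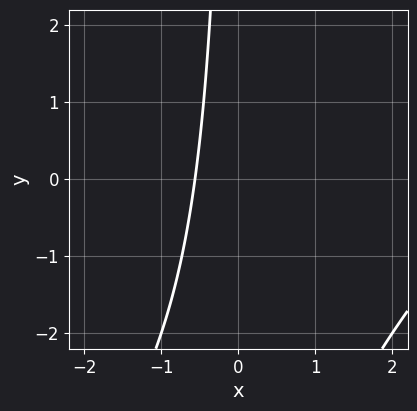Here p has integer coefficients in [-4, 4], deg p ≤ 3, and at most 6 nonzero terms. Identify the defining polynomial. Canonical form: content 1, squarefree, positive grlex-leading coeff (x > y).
x^2 - x*y - 3*x - 2

(a) The degree is 2 — no degree-1 curve has this shape.
(b) Observable constraints: no y-intercept at any integer in the box.
(c) Solving for integer coefficients yields p as stated.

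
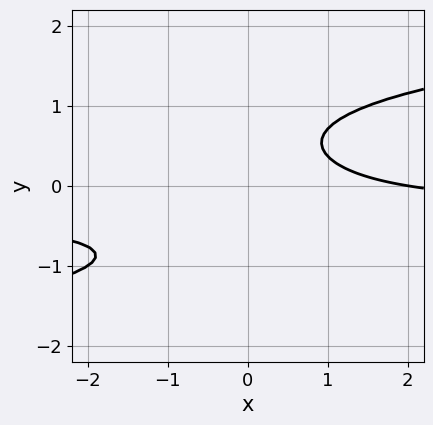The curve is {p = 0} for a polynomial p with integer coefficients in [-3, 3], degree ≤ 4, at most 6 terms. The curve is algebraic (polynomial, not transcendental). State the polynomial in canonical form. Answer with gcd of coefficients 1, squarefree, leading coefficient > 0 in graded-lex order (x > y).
3*y^4 + y^3 - 3*x*y - x + 2

deg p = 4. A generic line meets the curve in up to 4 points.
Reading off the gridlines: one x-axis crossing is at x = 2; it misses every integer gridline on the y-axis.
Together with the visible shape, these determine p as stated.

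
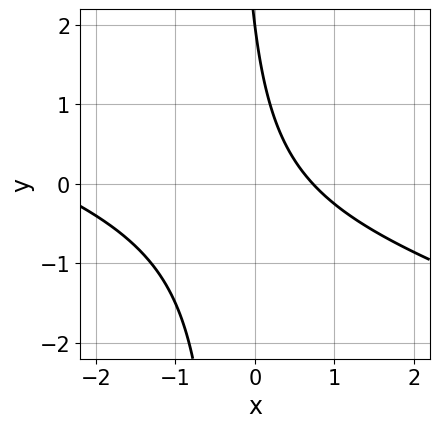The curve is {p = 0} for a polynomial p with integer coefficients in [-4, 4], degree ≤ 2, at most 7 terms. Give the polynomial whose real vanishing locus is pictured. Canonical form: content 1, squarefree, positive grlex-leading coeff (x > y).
x^2 + 3*x*y + 2*x + y - 2

1. deg p = 2. The shape is more complex than any degree-1 curve.
2. Against the integer gridlines: one y-axis crossing is at y = 2.
3. These observations pin down the coefficients.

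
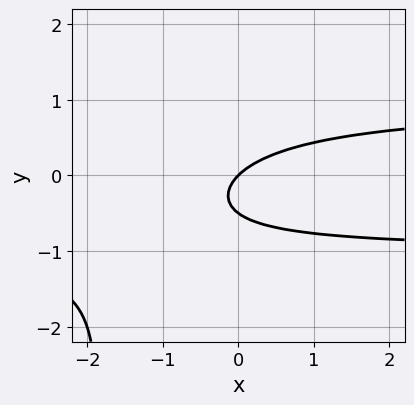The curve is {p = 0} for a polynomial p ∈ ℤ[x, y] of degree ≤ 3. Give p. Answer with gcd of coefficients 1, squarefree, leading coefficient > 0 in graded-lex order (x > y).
First, the degree is 3 — no degree-2 curve has this shape.
Then, observable constraints: it crosses the x-axis at the gridline x = 0; it meets the y-axis at y = 0 (among the integer gridlines).
Finally, the integer polynomial consistent with all of this is the stated p.

x*y^2 + 2*y^2 - x + y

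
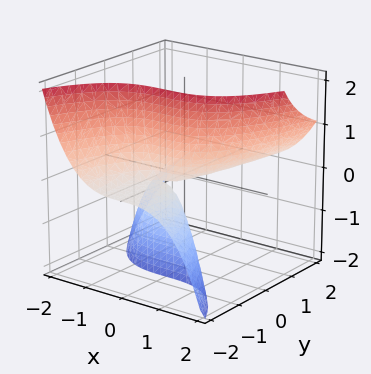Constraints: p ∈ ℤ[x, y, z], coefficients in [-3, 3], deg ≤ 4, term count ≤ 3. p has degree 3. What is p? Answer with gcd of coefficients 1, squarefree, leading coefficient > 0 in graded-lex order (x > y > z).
(a) deg p = 3. The shape is more complex than any degree-2 surface.
(b) Checking where it meets the axes: every point of the y-axis in the box is on the surface; it crosses the x-axis at the gridline x = 0; it crosses the z-axis at the gridline z = 0.
(c) Solving for integer coefficients yields p as stated.

x^3 - 3*y*z - 2*z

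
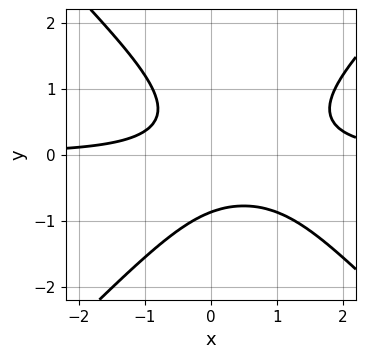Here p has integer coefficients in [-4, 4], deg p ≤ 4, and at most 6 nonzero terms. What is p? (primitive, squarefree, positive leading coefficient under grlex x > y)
The degree is 3 — a generic line meets the curve in up to 3 points.
Observable constraints: the curve avoids every integer x-axis point in the box.
These observations pin down the coefficients.

3*x^2*y - 3*y^3 - 3*x*y - 2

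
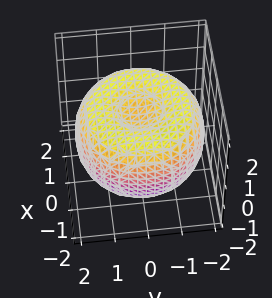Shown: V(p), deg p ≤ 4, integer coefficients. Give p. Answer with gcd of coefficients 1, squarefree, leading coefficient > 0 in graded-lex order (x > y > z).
First, degree: a generic line meets the surface in up to 4 points, so deg p = 4.
Then, symmetries: rotational symmetry about the z-axis ⇒ p depends on x, y only through x² + y².
Then, against the integer gridlines: a circular section at z = 0 has radius between 1 and 2.
Finally, putting this together gives p.

x^4 + 2*x^2*y^2 + y^4 - 3*x^2 - 3*y^2 + 3*z^2 - 2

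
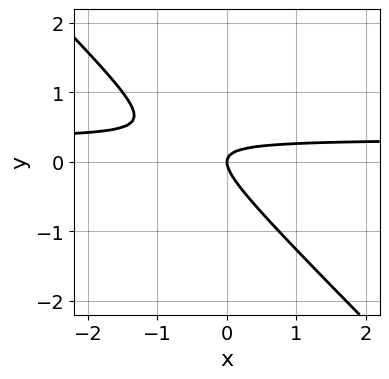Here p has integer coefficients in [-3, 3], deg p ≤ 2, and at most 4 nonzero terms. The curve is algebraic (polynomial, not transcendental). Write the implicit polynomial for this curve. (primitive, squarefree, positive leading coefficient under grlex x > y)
3*x*y + 3*y^2 - x

deg p = 2. The shape is more complex than any degree-1 curve.
Against the integer gridlines: it meets the y-axis at y = 0 (among the integer gridlines); it crosses the x-axis at the gridline x = 0.
The integer polynomial consistent with all of this is the stated p.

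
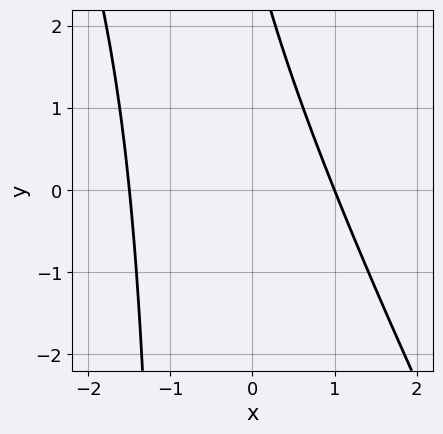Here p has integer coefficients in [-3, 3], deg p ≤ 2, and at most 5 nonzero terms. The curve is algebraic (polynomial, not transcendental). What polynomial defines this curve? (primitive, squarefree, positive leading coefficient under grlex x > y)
2*x^2 + x*y + x + y - 3

Degree: the shape is more complex than any degree-1 curve, so deg p = 2.
From the visible intercepts: it misses every integer gridline on the y-axis; it crosses the x-axis at the gridline x = 1.
Putting this together gives p.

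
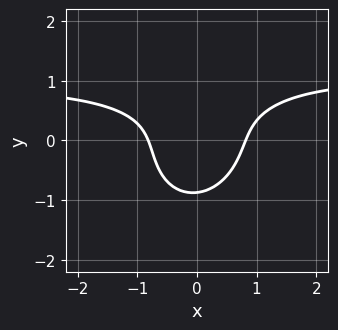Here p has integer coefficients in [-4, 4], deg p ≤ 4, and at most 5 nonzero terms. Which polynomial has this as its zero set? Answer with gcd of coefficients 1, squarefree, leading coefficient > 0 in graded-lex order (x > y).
1. Degree: no degree-2 curve has this shape, so deg p = 3.
2. Matching integer coefficients to the picture gives p.

3*x^2*y - x*y^2 + 3*y^3 - 3*x^2 + 2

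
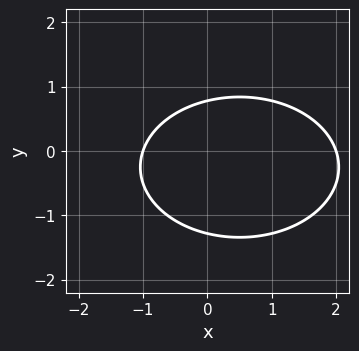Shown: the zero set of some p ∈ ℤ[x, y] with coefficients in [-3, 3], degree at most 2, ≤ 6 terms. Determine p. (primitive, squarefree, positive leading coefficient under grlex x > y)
x^2 + 2*y^2 - x + y - 2

First, the degree is 2 — no degree-1 curve has this shape.
Then, checking where it meets the axes: among the integer gridlines, it crosses the x-axis at x ∈ {-1, 2}.
Finally, together with the visible shape, these determine p as stated.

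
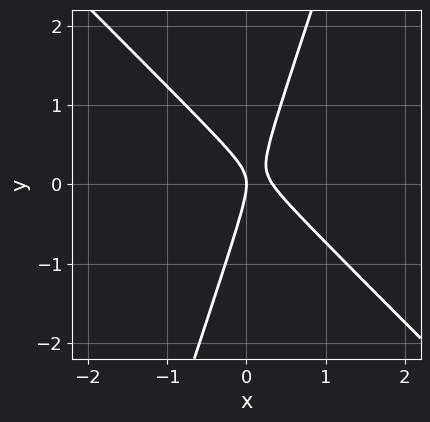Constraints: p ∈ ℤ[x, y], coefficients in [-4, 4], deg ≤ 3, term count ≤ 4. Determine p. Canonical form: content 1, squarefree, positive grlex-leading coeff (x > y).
First, degree: no degree-1 curve has this shape, so deg p = 2.
Next, checking where it meets the axes: one y-axis crossing is at y = 0; one x-axis crossing is at x = 0.
Finally, solving for integer coefficients yields p as stated.

3*x^2 + 2*x*y - y^2 - x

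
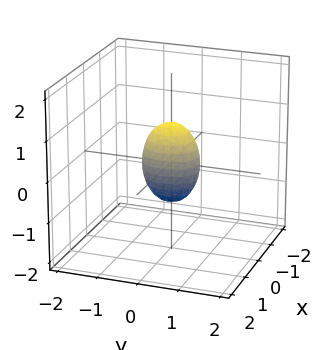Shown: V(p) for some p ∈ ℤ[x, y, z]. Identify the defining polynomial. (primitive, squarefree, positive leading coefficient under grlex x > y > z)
(a) The degree is 2 — a closed, bounded, convex surface; a quadric.
(b) Symmetries: mirror symmetry z ↦ −z ⇒ only even powers of z; it's symmetric under y → −y, forcing even powers of y; mirror symmetry x ↦ −x ⇒ only even powers of x.
(c) From the visible intercepts: the z-axis gridline crossings are at z ∈ {-1, 1}.
(d) Fitting integer coefficients to these (and the overall shape) gives p.

3*x^2 + 2*y^2 + z^2 - 1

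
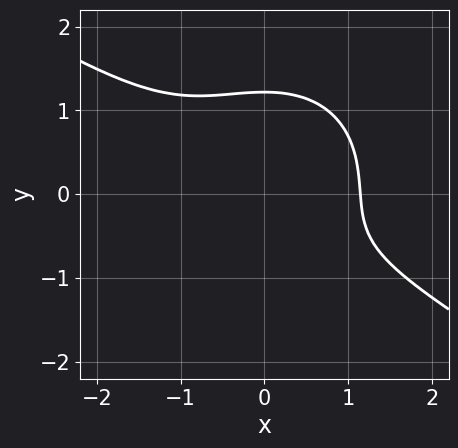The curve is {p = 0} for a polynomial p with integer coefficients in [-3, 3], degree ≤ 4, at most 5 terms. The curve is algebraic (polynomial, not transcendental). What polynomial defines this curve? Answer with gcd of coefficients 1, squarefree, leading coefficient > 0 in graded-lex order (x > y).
Degree: no degree-2 curve has this shape, so deg p = 3.
Putting this together gives p.

2*x^3 + 2*x^2*y + 3*y^3 - 2*y - 3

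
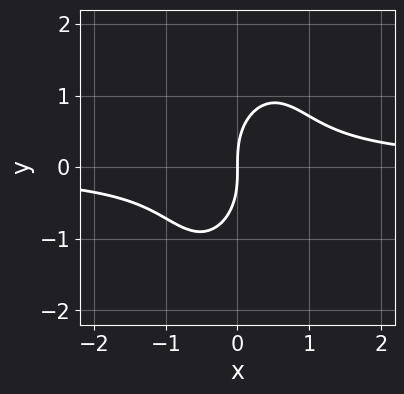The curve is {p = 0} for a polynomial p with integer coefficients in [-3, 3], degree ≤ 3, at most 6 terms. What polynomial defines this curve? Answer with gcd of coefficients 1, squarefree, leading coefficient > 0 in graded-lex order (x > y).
3*x^2*y - x*y^2 + y^3 - 2*x

(a) The degree is 3 — no degree-2 curve has this shape.
(b) Reading off the gridlines: it crosses the y-axis at the gridline y = 0; it meets the x-axis at x = 0 (among the integer gridlines).
(c) Together with the visible shape, these determine p as stated.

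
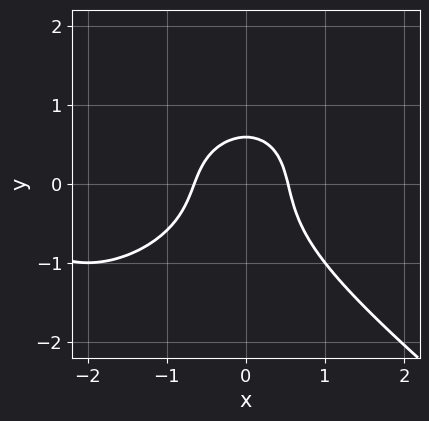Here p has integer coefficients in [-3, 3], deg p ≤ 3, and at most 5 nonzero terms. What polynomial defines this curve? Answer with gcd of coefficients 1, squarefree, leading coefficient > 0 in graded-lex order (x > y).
x^3 + 2*y^3 + 3*x^2 + y - 1

deg p = 3. No degree-2 curve has this shape.
The integer polynomial consistent with all of this is the stated p.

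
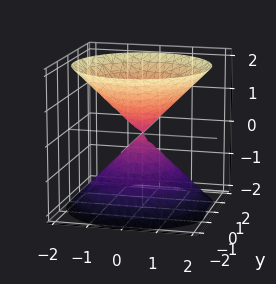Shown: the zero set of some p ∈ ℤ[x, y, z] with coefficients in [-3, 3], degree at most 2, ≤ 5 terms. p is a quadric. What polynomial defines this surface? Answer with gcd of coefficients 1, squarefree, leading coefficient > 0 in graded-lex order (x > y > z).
x^2 + y^2 - z^2

1. The picture has 2 separate pieces. Treating them together as one polynomial.
2. The degree is 2 — a double cone through the origin; a quadric.
3. Symmetries: mirror symmetry z ↦ −z ⇒ only even powers of z; rotational symmetry about the z-axis ⇒ p depends on x, y only through x² + y².
4. Against the integer gridlines: a circular section at z = -1 has radius exactly 1; it meets the z-axis at z = 0 (among the integer gridlines).
5. These observations pin down the coefficients.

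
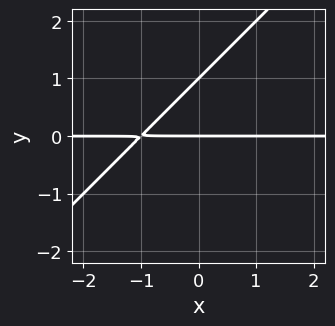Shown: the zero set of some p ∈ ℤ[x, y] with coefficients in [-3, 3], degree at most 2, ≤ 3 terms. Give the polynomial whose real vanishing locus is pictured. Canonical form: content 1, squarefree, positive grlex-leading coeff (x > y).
x*y - y^2 + y

(a) Degree: a generic line meets the curve in up to 2 points, so deg p = 2.
(b) From the axis intercepts and sections: the y-axis gridline crossings are at y ∈ {0, 1}; every point of the x-axis in the box is on the curve.
(c) Together with the visible shape, these determine p as stated.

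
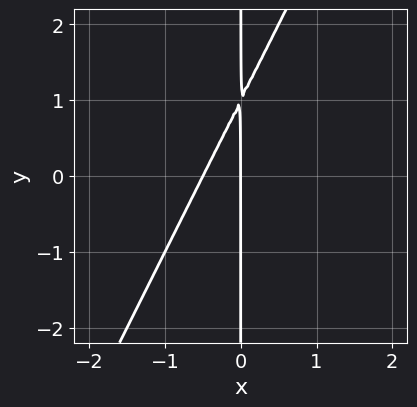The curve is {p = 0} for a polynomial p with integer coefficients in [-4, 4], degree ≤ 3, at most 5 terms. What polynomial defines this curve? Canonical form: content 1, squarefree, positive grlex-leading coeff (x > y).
2*x^2 - x*y + x

1. deg p = 2.
2. From the visible intercepts: one x-axis crossing is at x = 0; every point of the y-axis in the box is on the curve.
3. Fitting integer coefficients to these (and the overall shape) gives p.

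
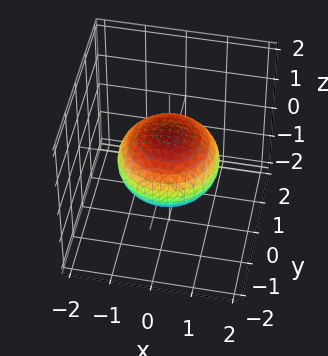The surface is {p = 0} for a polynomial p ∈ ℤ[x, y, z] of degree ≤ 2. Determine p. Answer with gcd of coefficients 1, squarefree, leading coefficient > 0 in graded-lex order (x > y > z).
1. The degree is 2 — bounded and convex; a quadric.
2. Symmetries: the z ↦ −z reflection is a symmetry, so z appears only in even powers; rotational symmetry about the z-axis ⇒ p depends on x, y only through x² + y².
3. From the visible intercepts: a circular section at z = 0 has radius between 1 and 2; among the integer gridlines, it crosses the z-axis at z ∈ {-1, 1}.
4. Putting this together gives p.

2*x^2 + 2*y^2 + 3*z^2 - 3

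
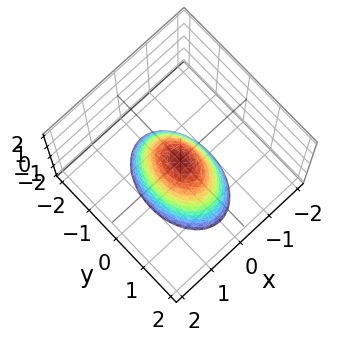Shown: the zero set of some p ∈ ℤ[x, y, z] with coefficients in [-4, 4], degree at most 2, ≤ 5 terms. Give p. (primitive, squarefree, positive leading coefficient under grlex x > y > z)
(a) The degree is 2 — a paraboloid; a quadric.
(b) Symmetries: the x ↦ −x reflection is a symmetry, so x appears only in even powers; the y ↦ −y reflection is a symmetry, so y appears only in even powers.
(c) From the visible intercepts: it crosses the y-axis at the gridline y = 0; it crosses the z-axis at the gridline z = 0; it crosses the x-axis at the gridline x = 0.
(d) Assembling these constraints gives the stated polynomial.

2*x^2 + y^2 + z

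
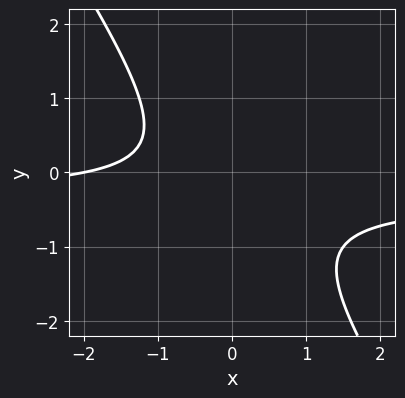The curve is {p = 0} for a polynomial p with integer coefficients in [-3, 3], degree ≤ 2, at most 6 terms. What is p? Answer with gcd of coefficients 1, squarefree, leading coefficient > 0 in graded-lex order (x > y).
3*x*y + 2*y^2 + x + y + 2

First, deg p = 2. The shape is more complex than any degree-1 curve.
Then, checking where it meets the axes: no y-intercept at any integer in the box; it crosses the x-axis at the gridline x = -2.
Finally, assembling these constraints gives the stated polynomial.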